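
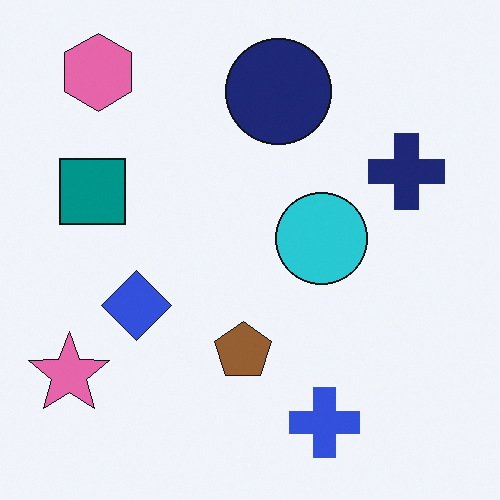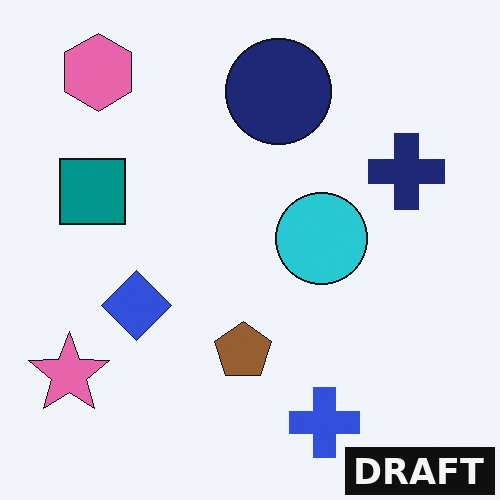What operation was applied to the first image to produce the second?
The image was watermarked with the text "DRAFT" in the lower-right corner.

A dark label reading "DRAFT" appears in the lower-right corner.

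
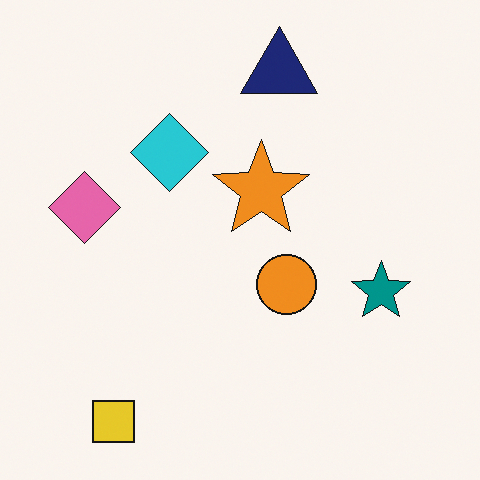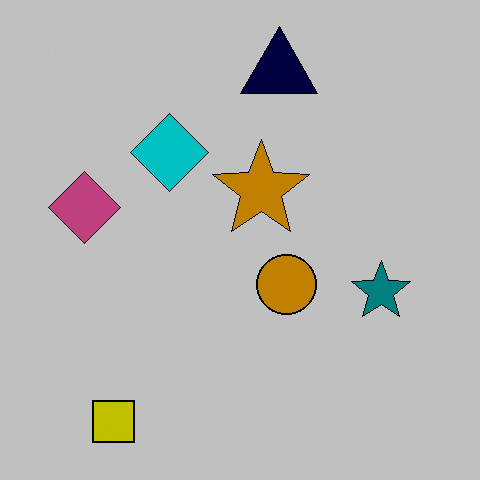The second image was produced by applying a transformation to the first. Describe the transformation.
It was aggressively posterized.

Each flat color has snapped to a coarser quantized level — most visibly, the near-white background has dropped to a flat grey.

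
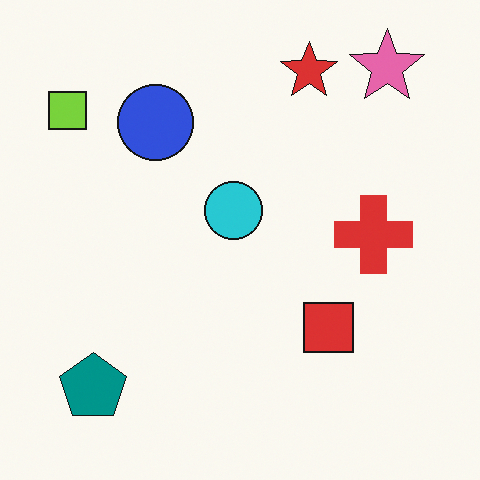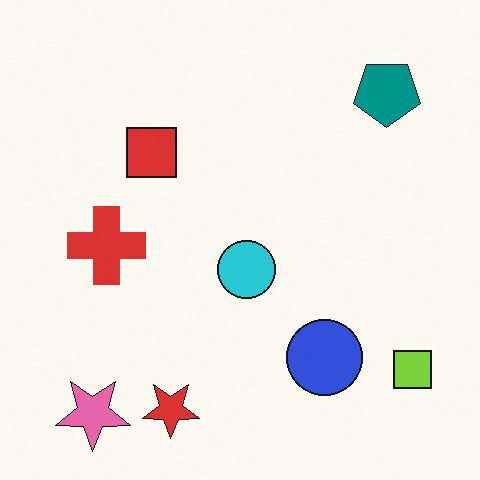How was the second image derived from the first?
Rotated 180°.

The pink star sits in the top-right of the first image and the bottom-left of the second — consistent with a whole-image 180° rotation.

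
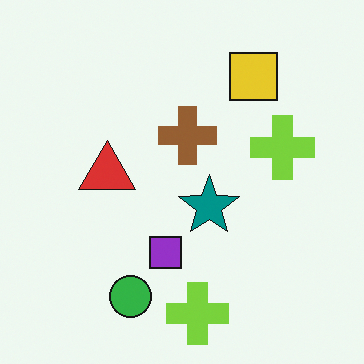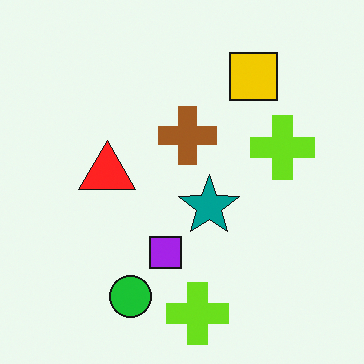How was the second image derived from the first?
The second image is the first slightly oversaturated.

All colors are more vivid — a global saturation change.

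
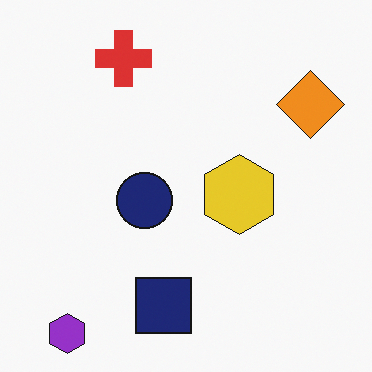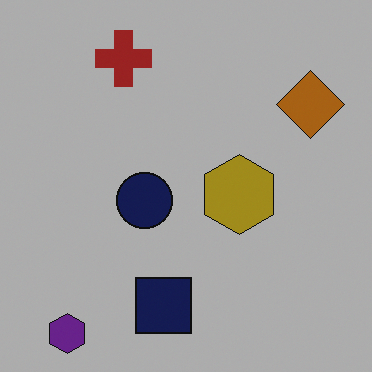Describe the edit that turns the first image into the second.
This is the original image noticeably darkened.

Every pixel — background and shapes alike — is uniformly darkened.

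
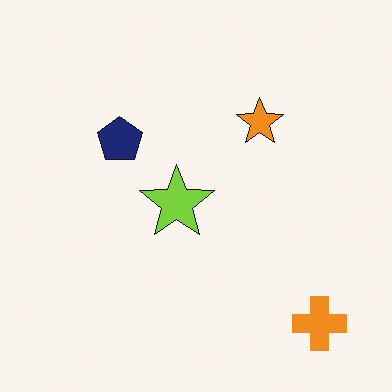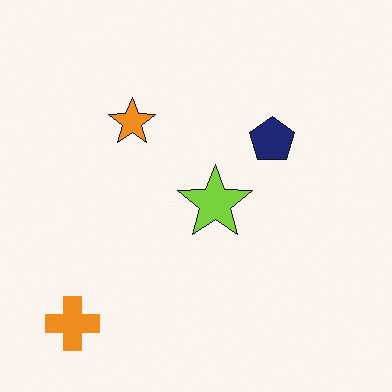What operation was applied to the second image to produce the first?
Flipped horizontally (left ↔ right).

The orange cross is in the bottom-left of the second image and the bottom-right of the first — shapes on opposite sides of the vertical midline have swapped in a mirror flip.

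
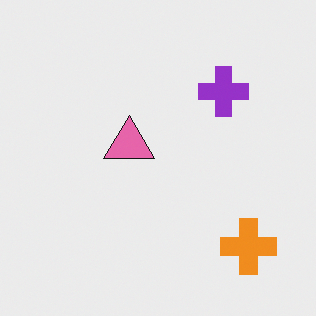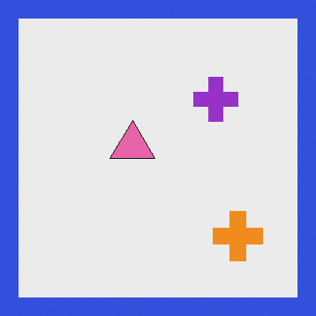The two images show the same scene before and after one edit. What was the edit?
It was framed with a blue border.

A solid blue frame runs around the edge of the second image, with the content slightly shrunk inside it.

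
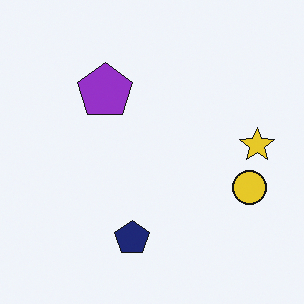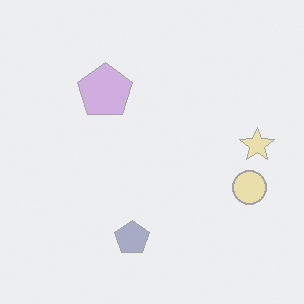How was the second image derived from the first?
The second image is the first given much lower contrast.

Tones are pushed toward mid-grey across the whole image — a global contrast change.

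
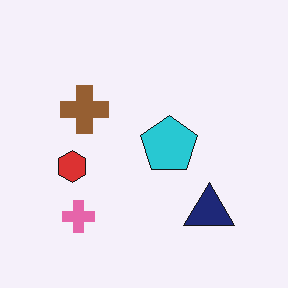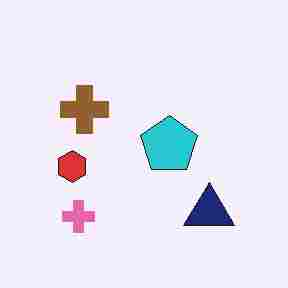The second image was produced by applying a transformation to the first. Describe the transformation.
Degraded with heavy JPEG compression.

Blocky 8×8 compression artifacts appear around shape edges and the flat background shows ringing — characteristic JPEG degradation.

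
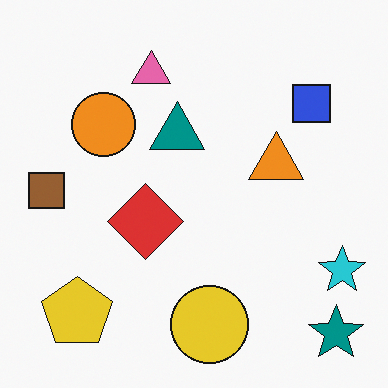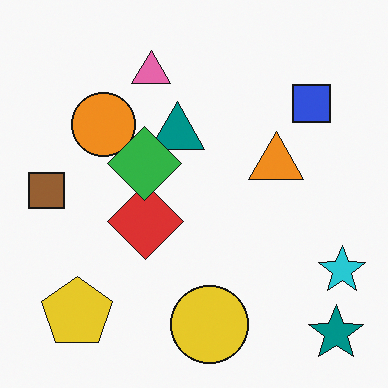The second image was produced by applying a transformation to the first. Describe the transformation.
Overlaid with an additional green diamond.

A green diamond appears in the second image that is absent from the first.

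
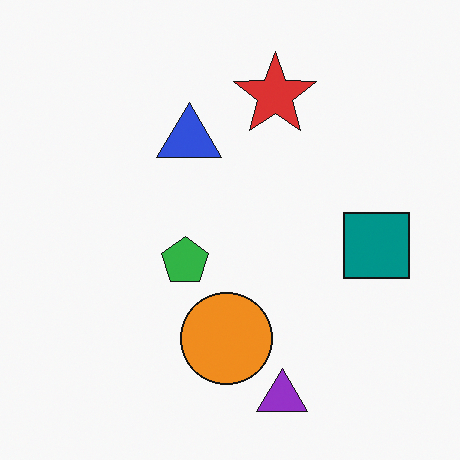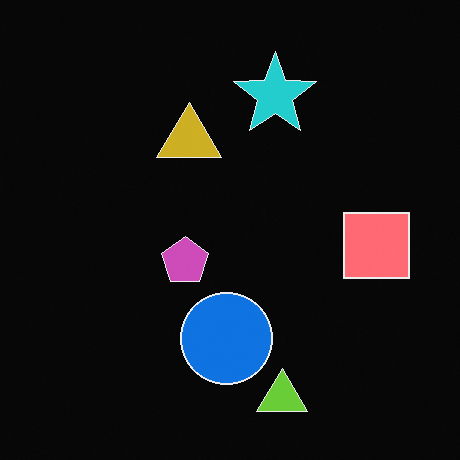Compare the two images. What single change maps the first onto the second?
It was color-inverted (negative).

The light background has become dark and every shape's color is its complement — a photographic negative.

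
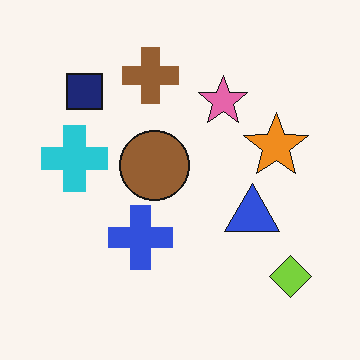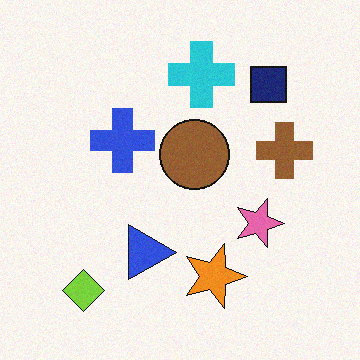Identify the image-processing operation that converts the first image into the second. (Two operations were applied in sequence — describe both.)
Degraded with light additive noise, then rotated 90° clockwise.

Random speckle covers the whole image, including the flat background. The lime diamond sits in the bottom-right of the first image and the bottom-left of the second — consistent with a whole-image 90° clockwise rotation.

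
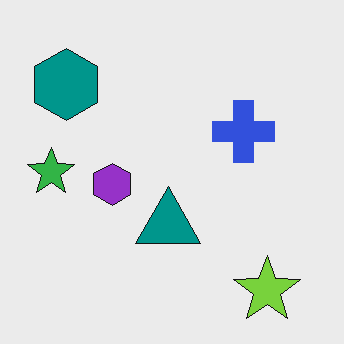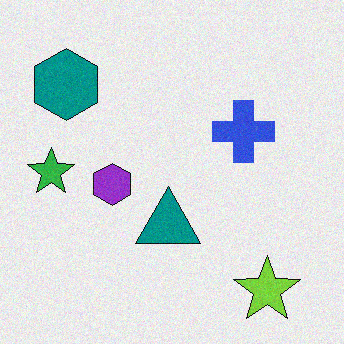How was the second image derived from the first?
It was degraded with a light layer of grain.

Random speckle covers the whole image, including the flat background.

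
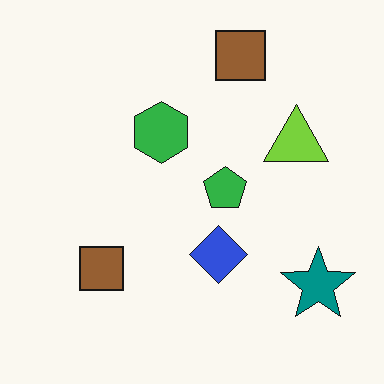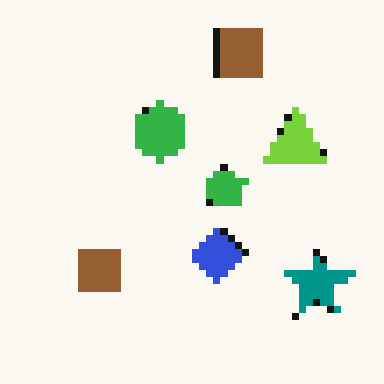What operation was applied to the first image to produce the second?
This is the original image pixelated into visible square blocks.

Shapes are reduced to large square blocks; fine edges and outlines are lost — a downscale-then-upscale (mosaic) effect.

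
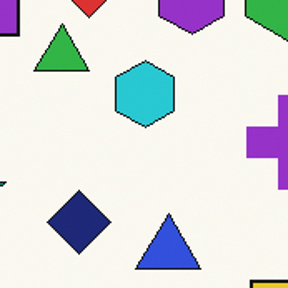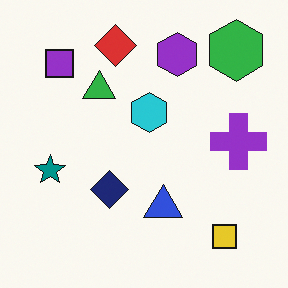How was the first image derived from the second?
The first image is the second cropped tightly and scaled back up.

The visible shapes are larger and the field of view is narrower; shapes near the original edges may be partly or wholly outside the frame — a crop-and-rescale.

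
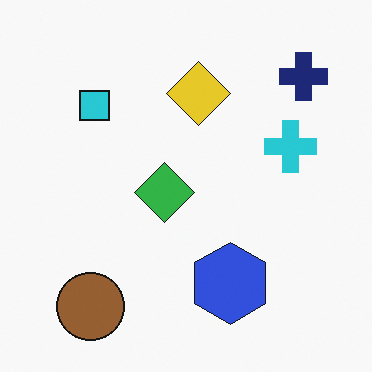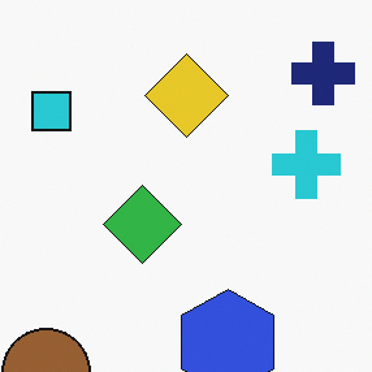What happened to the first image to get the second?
Cropped slightly and scaled back up.

The visible shapes are larger and the field of view is narrower; shapes near the original edges may be partly or wholly outside the frame — a crop-and-rescale.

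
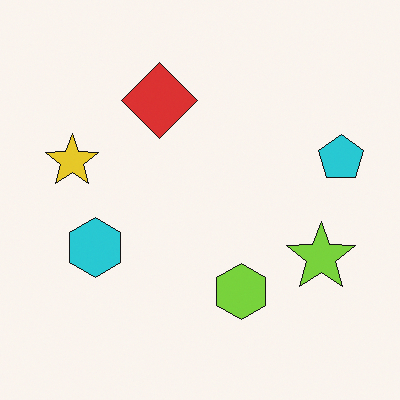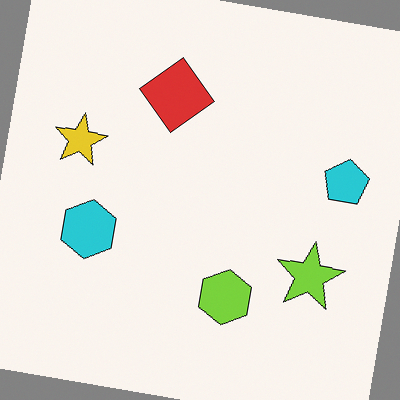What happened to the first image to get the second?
This is the original image rotated clockwise by a small amount.

Every shape is tilted by the same angle and the image corners show triangular fill wedges — a whole-image rotation by a non-right angle.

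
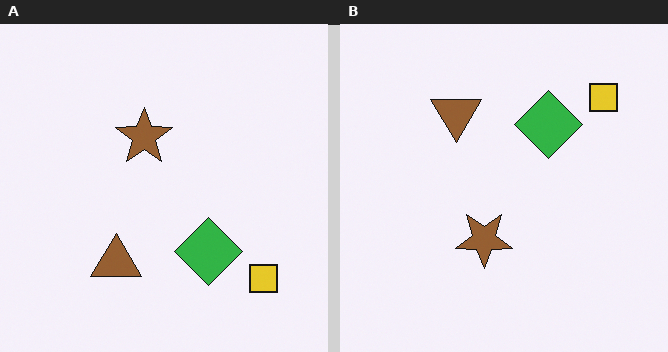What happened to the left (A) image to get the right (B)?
This is the original image flipped vertically (top ↔ bottom).

The yellow square is in the bottom-right of the left (A) image and the top-right of the right (B) — shapes on opposite sides of the horizontal midline have swapped in a mirror flip.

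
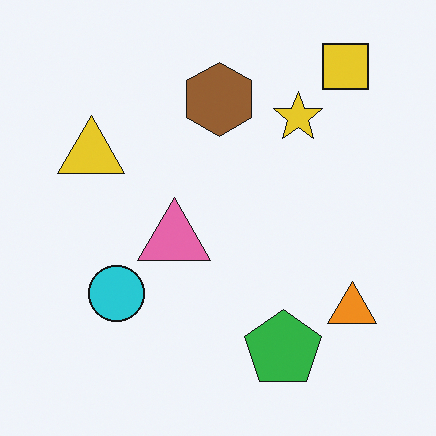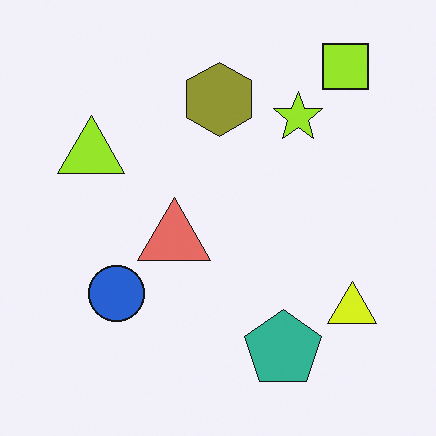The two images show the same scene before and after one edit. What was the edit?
Hue-shifted by a small amount.

Every shape's color has rotated by the same amount around the hue wheel — a uniform hue shift.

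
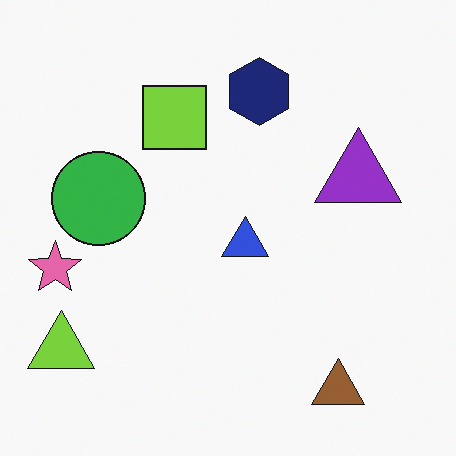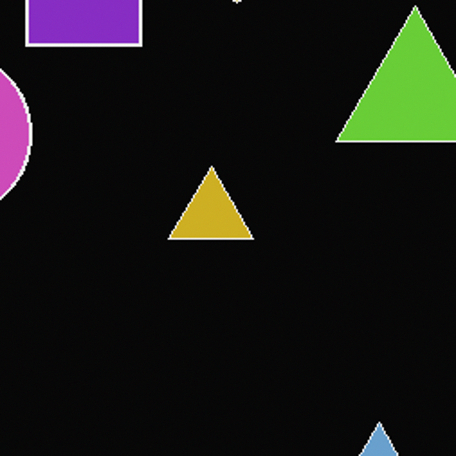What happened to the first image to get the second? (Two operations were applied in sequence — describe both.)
It was color-inverted (negative), then cropped tightly and scaled back up.

The light background has become dark and every shape's color is its complement — a photographic negative. The visible shapes are larger and the field of view is narrower; shapes near the original edges may be partly or wholly outside the frame — a crop-and-rescale.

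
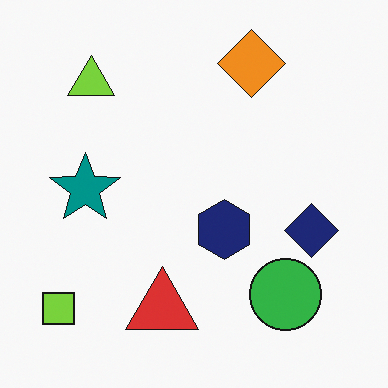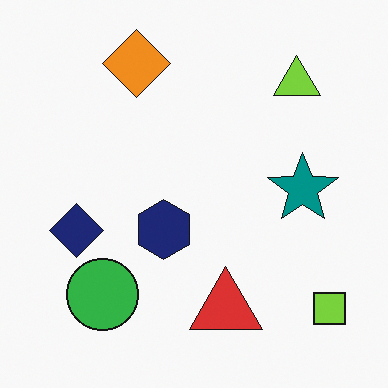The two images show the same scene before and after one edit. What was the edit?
The image was flipped horizontally (left ↔ right).

The lime square is in the bottom-left of the first image and the bottom-right of the second — shapes on opposite sides of the vertical midline have swapped in a mirror flip.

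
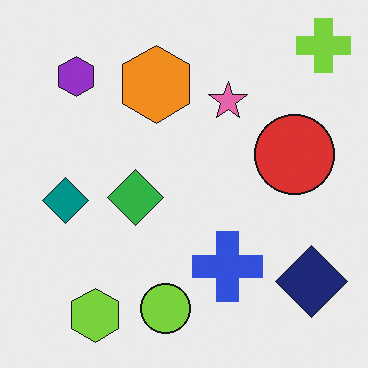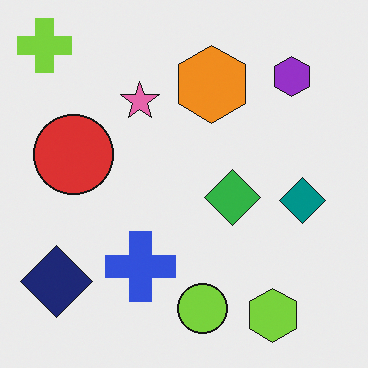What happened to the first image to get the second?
It was flipped horizontally (left ↔ right).

The lime cross is in the top-right of the first image and the top-left of the second — shapes on opposite sides of the vertical midline have swapped in a mirror flip.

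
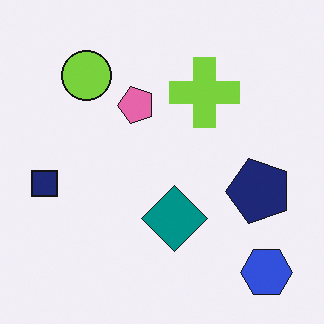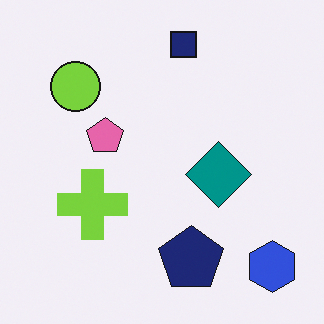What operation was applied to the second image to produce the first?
It was transposed (reflected across the top-left ↔ bottom-right diagonal).

Shapes have swapped their row and column positions — what was in the top-right is now in the bottom-left — a diagonal reflection.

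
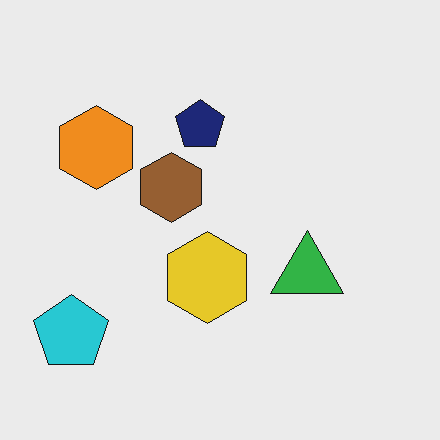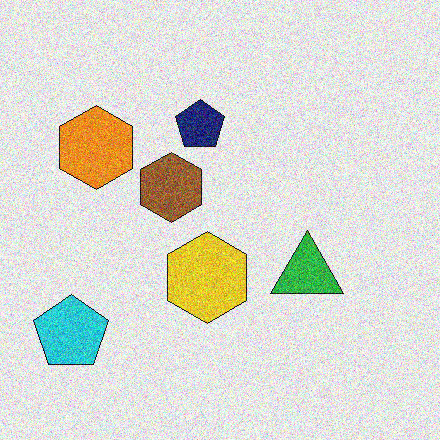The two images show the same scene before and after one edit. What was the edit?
The second image is the first degraded with strong gaussian noise.

Random speckle covers the whole image, including the flat background.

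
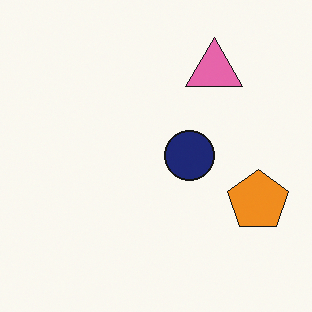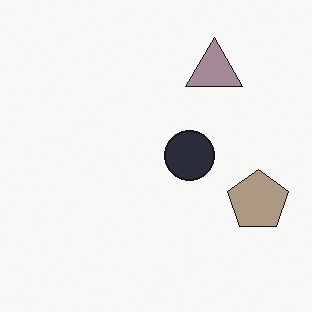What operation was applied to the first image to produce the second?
Heavily desaturated.

All colors are more muted and greyish — a global saturation change.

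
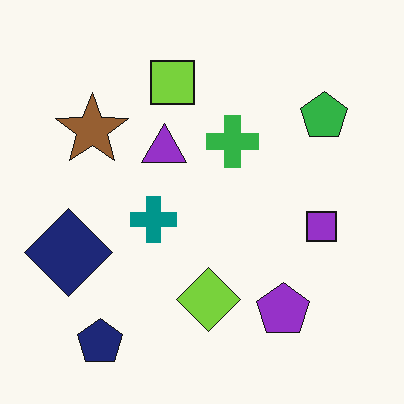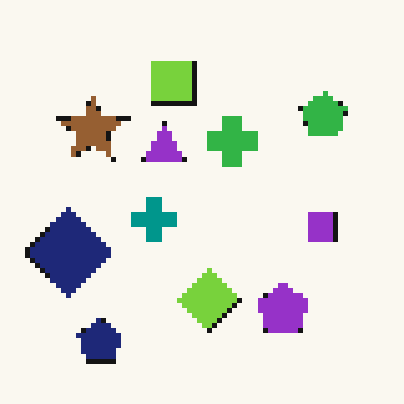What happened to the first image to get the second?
This is the original image lightly pixelated (a mild mosaic effect).

Shapes are reduced to large square blocks; fine edges and outlines are lost — a downscale-then-upscale (mosaic) effect.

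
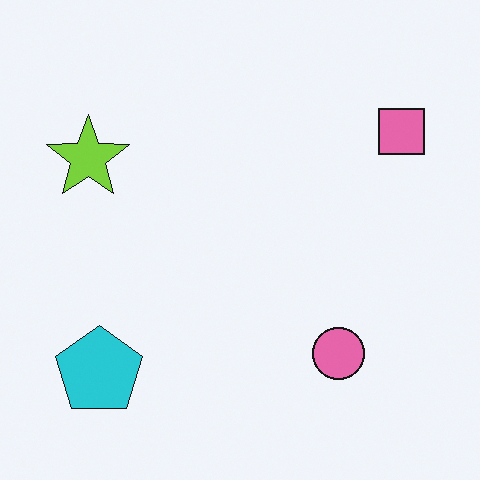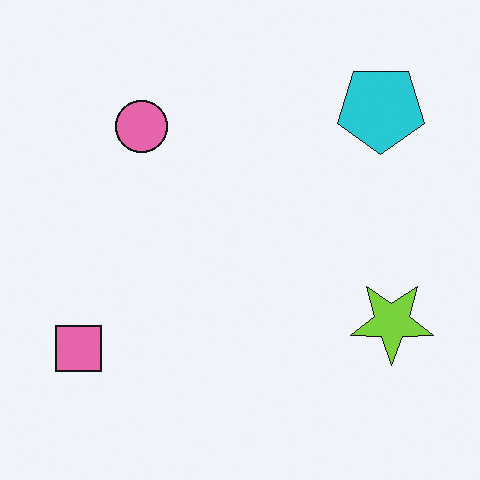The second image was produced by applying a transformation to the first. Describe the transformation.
It was rotated 180°.

The pink square sits in the top-right of the first image and the bottom-left of the second — consistent with a whole-image 180° rotation.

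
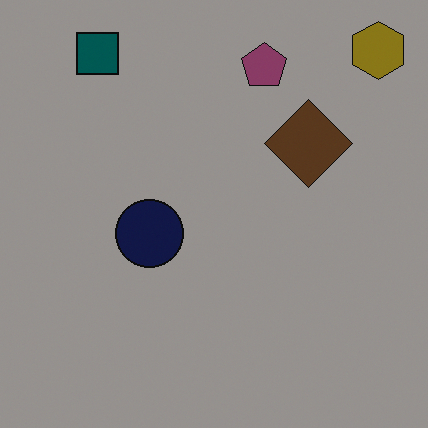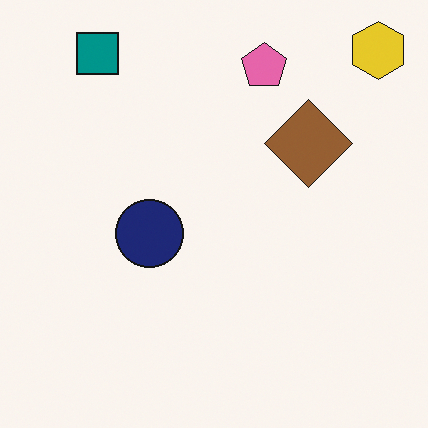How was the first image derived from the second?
It was substantially darkened.

Every pixel — background and shapes alike — is uniformly darkened.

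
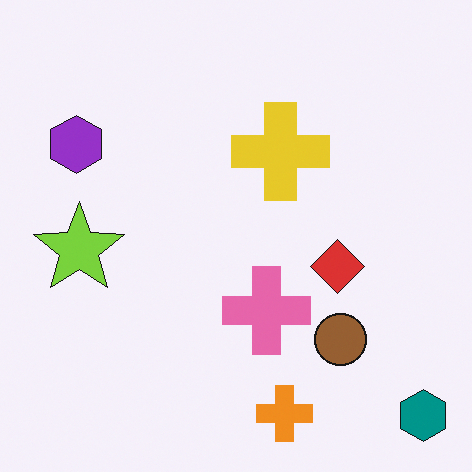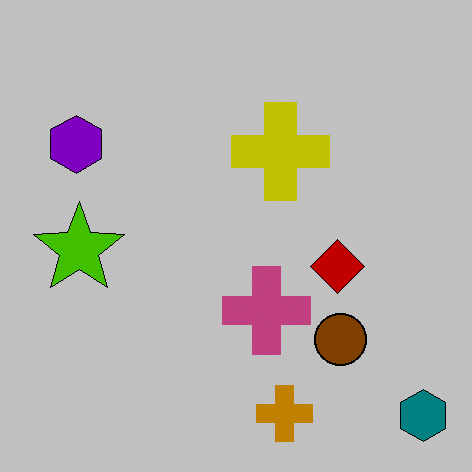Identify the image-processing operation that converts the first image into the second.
The transformation is: aggressively posterized.

Each flat color has snapped to a coarser quantized level — most visibly, the near-white background has dropped to a flat grey.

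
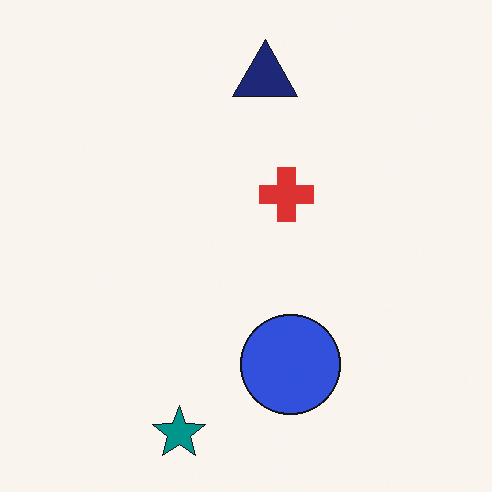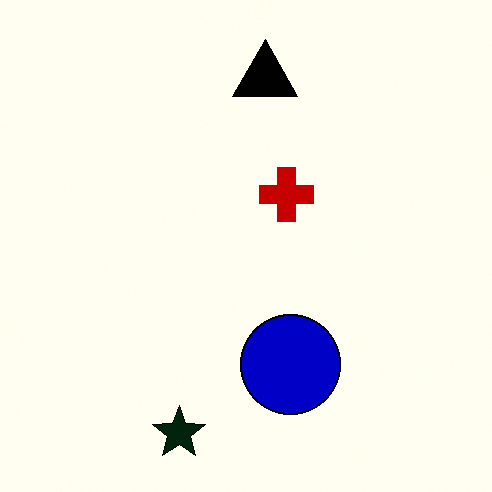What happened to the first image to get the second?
It was given much higher contrast.

Tones are pushed away from mid-grey across the whole image — a global contrast change.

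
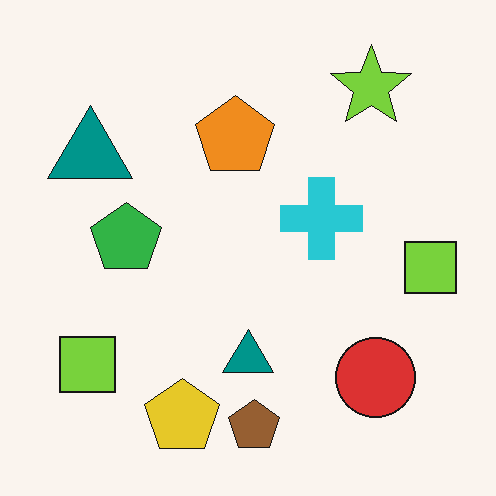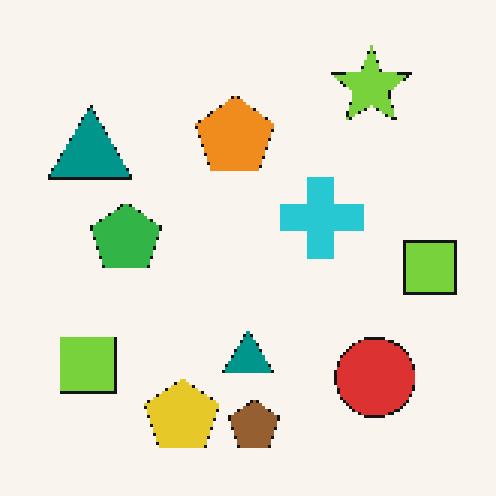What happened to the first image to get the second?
The second image is the first mildly pixelated.

Shapes are reduced to large square blocks; fine edges and outlines are lost — a downscale-then-upscale (mosaic) effect.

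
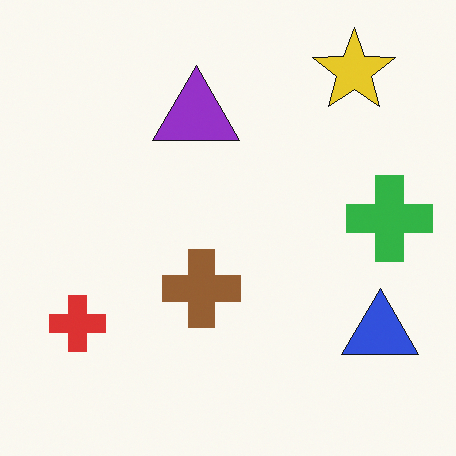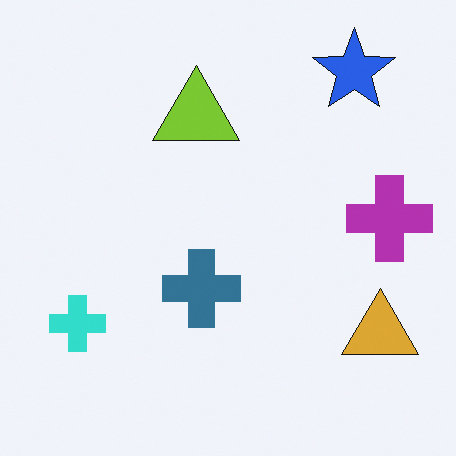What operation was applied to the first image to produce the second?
The image was hue-shifted by a large amount.

Every shape's color has rotated by the same amount around the hue wheel — a uniform hue shift.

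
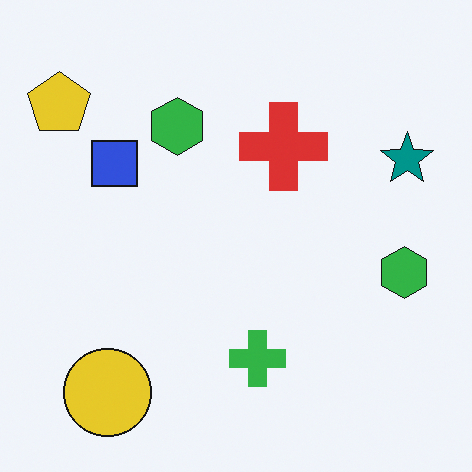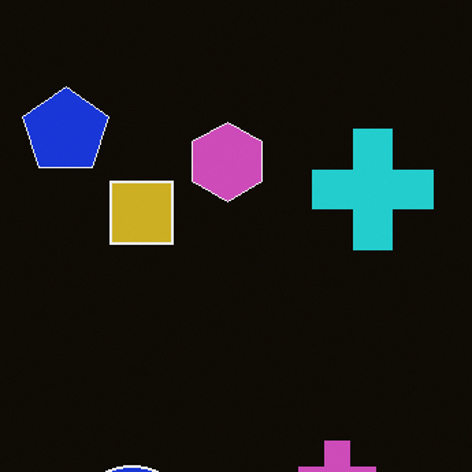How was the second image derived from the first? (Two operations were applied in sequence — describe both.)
The second image is the first cropped to a modestly smaller region and rescaled, then color-inverted (negative).

The visible shapes are larger and the field of view is narrower; shapes near the original edges may be partly or wholly outside the frame — a crop-and-rescale. The light background has become dark and every shape's color is its complement — a photographic negative.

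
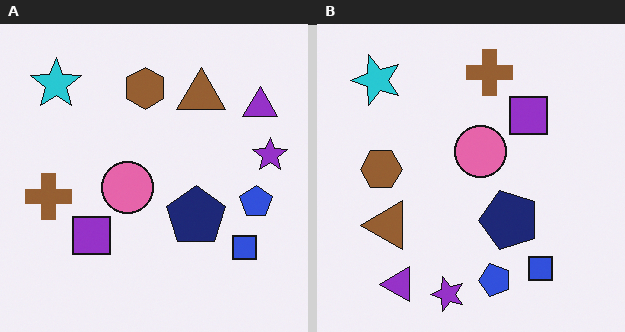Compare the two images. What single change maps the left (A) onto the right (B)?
It was transposed (reflected across the top-left ↔ bottom-right diagonal).

Shapes have swapped their row and column positions — what was in the top-right is now in the bottom-left — a diagonal reflection.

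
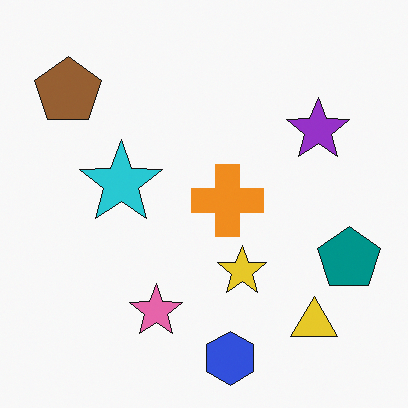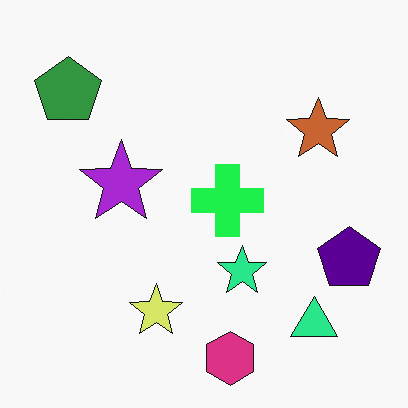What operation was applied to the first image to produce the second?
This is the original image hue-shifted by a moderate amount.

Every shape's color has rotated by the same amount around the hue wheel — a uniform hue shift.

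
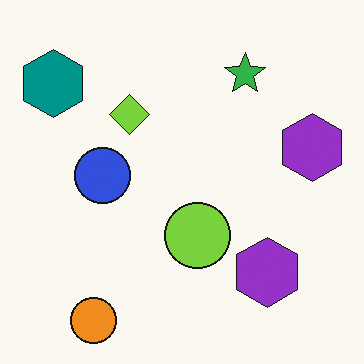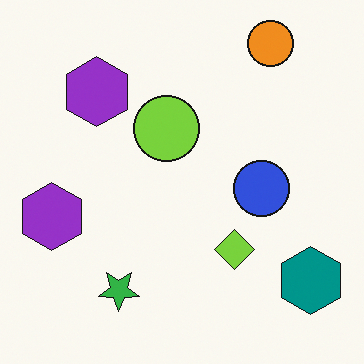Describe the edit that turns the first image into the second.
The image was rotated 180°.

The orange circle sits in the bottom-left of the first image and the top-right of the second — consistent with a whole-image 180° rotation.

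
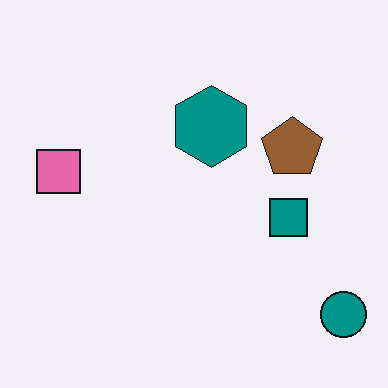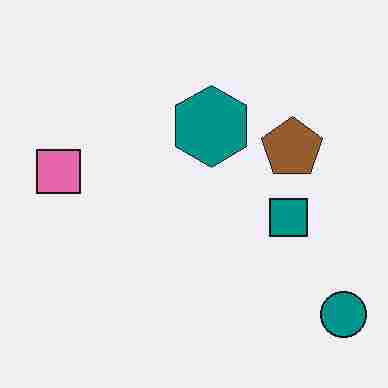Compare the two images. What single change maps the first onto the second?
The second image is the first heavily JPEG-compressed with obvious blocking artifacts.

Blocky 8×8 compression artifacts appear around shape edges and the flat background shows ringing — characteristic JPEG degradation.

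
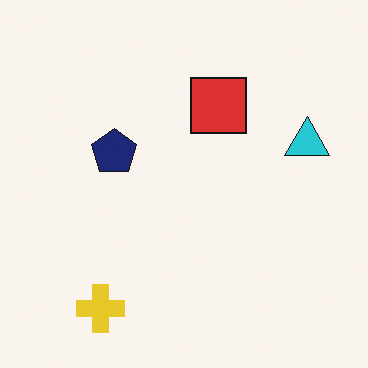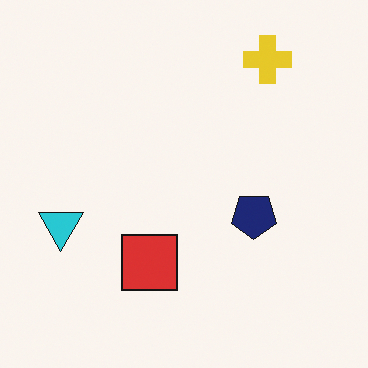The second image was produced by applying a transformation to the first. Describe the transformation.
This is the original image rotated 180°.

The yellow cross sits in the bottom-left of the first image and the top-right of the second — consistent with a whole-image 180° rotation.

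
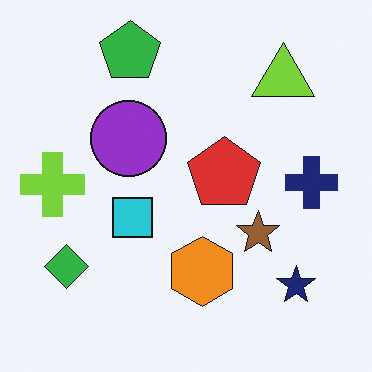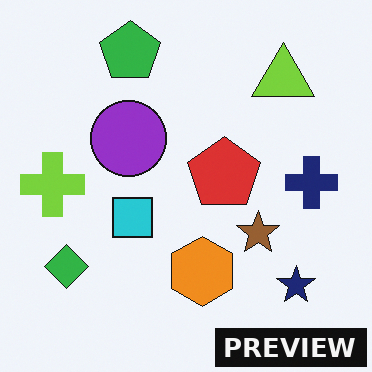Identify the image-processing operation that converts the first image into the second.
The image was watermarked with the text "PREVIEW" in the lower-right corner.

A dark label reading "PREVIEW" appears in the lower-right corner.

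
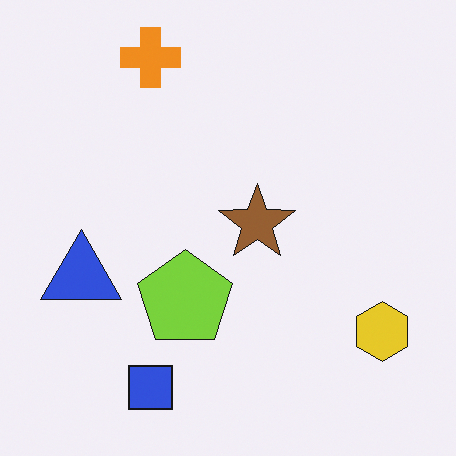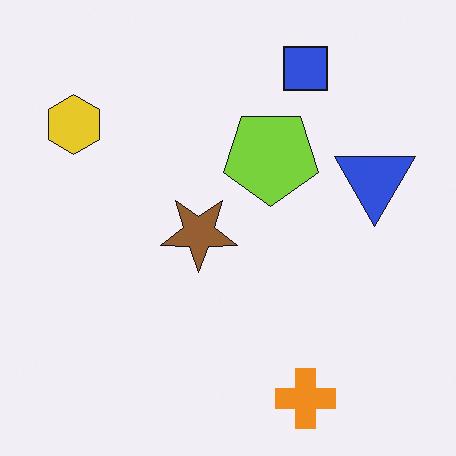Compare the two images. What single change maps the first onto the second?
It was rotated 180°.

The orange cross sits in the top-left of the first image and the bottom-right of the second — consistent with a whole-image 180° rotation.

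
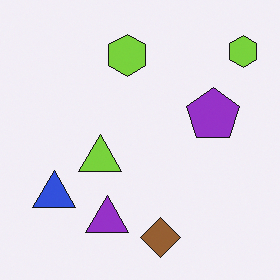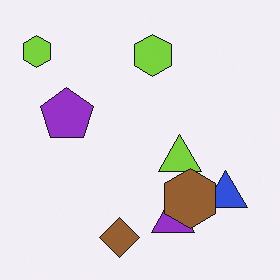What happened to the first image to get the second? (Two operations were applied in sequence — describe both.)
This is the original image flipped horizontally (left ↔ right), then overlaid with an additional brown hexagon.

The blue triangle is in the bottom-left of the first image and the bottom-right of the second — shapes on opposite sides of the vertical midline have swapped in a mirror flip. A brown hexagon appears in the second image that is absent from the first.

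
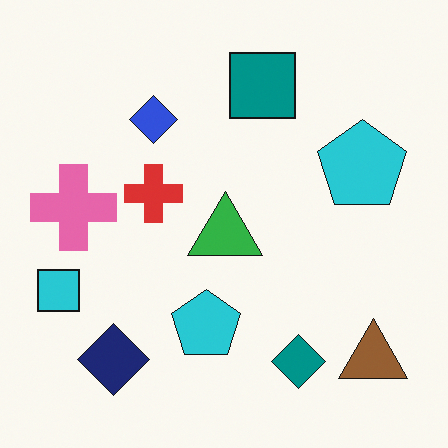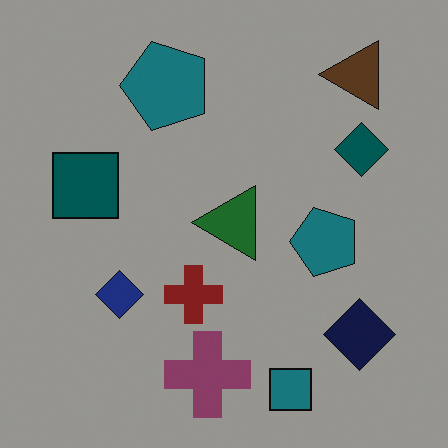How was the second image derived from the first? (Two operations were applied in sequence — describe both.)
The image was darkened a lot, then rotated 90° counter-clockwise.

Every pixel — background and shapes alike — is uniformly darkened. The brown triangle sits in the bottom-right of the first image and the top-right of the second — consistent with a whole-image 90° counter-clockwise rotation.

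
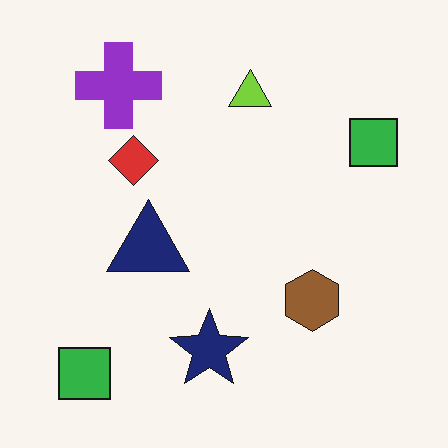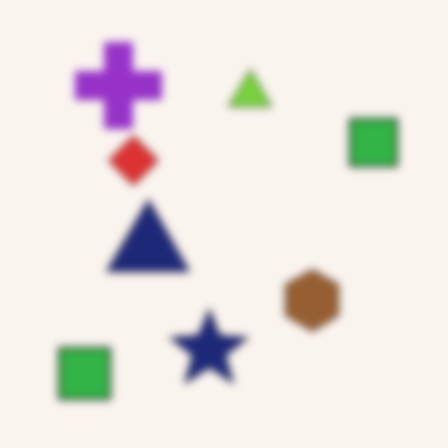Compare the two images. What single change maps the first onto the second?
The transformation is: noticeably gaussian-blurred.

Shape edges and outlines are uniformly softened across the whole image.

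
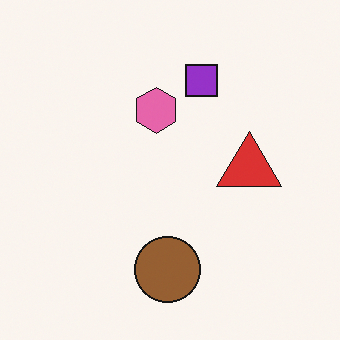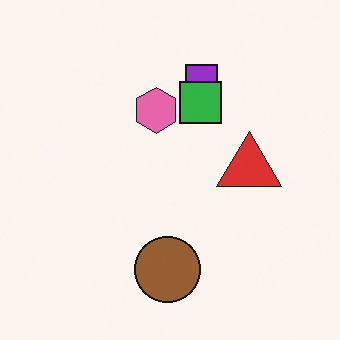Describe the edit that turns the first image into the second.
The second image is the first overlaid with an additional green square.

A green square appears in the second image that is absent from the first.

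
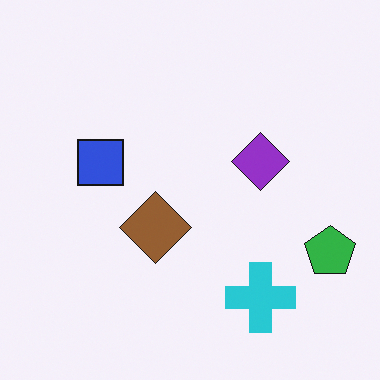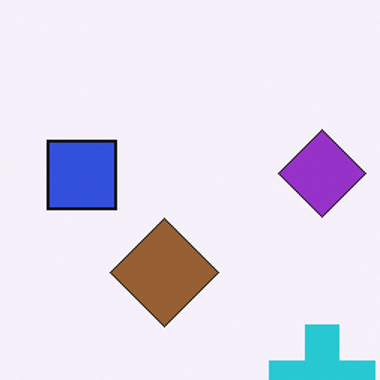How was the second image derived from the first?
This is the original image cropped to a modestly smaller region and rescaled.

The visible shapes are larger and the field of view is narrower; shapes near the original edges may be partly or wholly outside the frame — a crop-and-rescale.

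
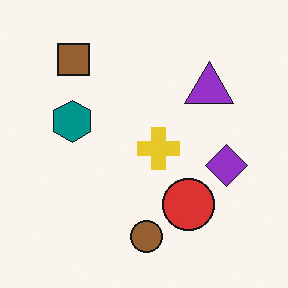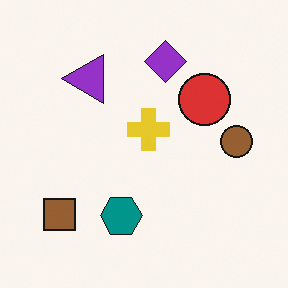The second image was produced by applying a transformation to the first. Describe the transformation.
Rotated 90° counter-clockwise.

The brown square sits in the top-left of the first image and the bottom-left of the second — consistent with a whole-image 90° counter-clockwise rotation.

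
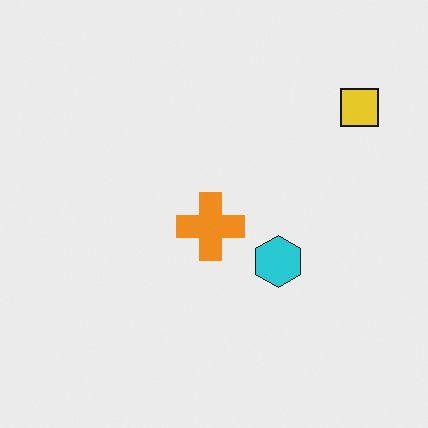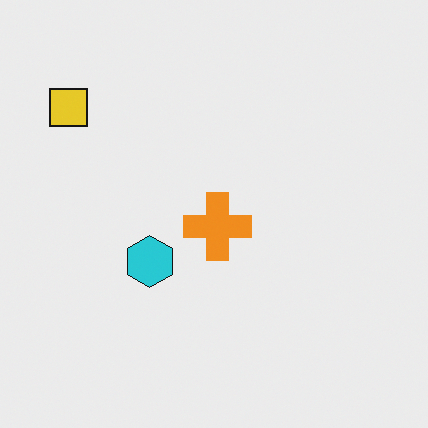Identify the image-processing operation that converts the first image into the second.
It was flipped horizontally (left ↔ right).

The yellow square is in the top-right of the first image and the top-left of the second — shapes on opposite sides of the vertical midline have swapped in a mirror flip.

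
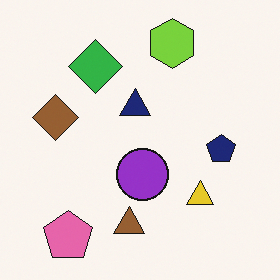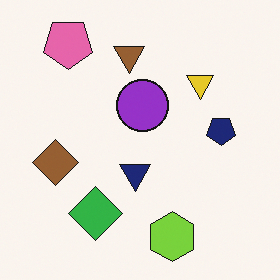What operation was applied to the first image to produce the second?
Flipped vertically (top ↔ bottom).

The lime hexagon is in the top of the first image and the bottom of the second — shapes on opposite sides of the horizontal midline have swapped in a mirror flip.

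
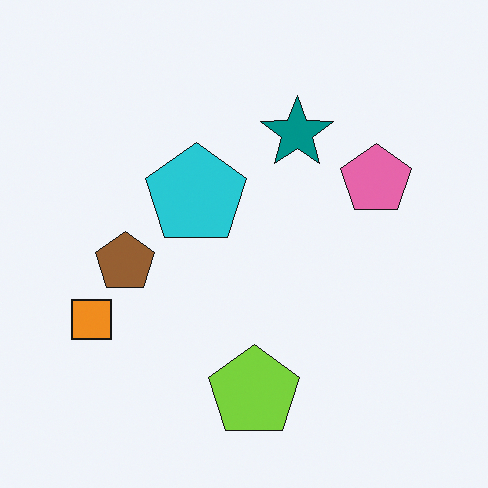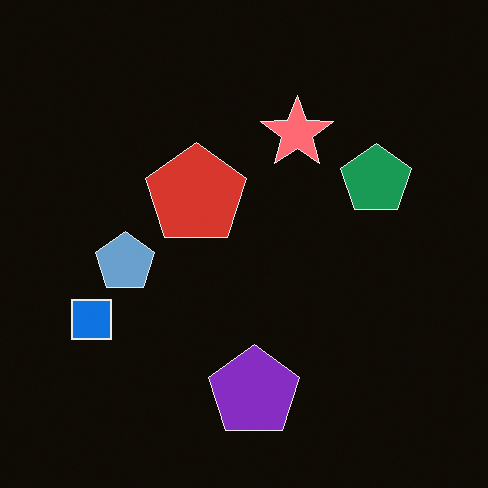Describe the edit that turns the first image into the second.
The image was color-inverted (negative).

The light background has become dark and every shape's color is its complement — a photographic negative.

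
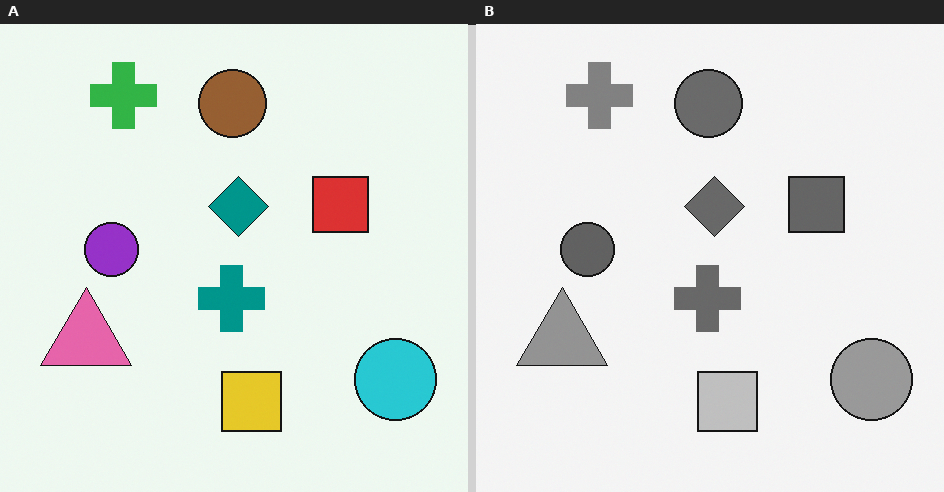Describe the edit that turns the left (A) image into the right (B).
The transformation is: converted to grayscale.

All color is removed — every shape is now a shade of grey.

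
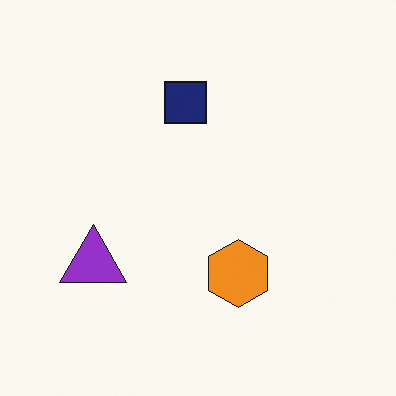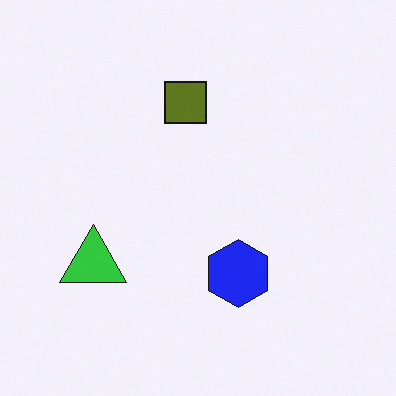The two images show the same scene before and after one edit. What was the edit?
It was hue-shifted by a large amount.

Every shape's color has rotated by the same amount around the hue wheel — a uniform hue shift.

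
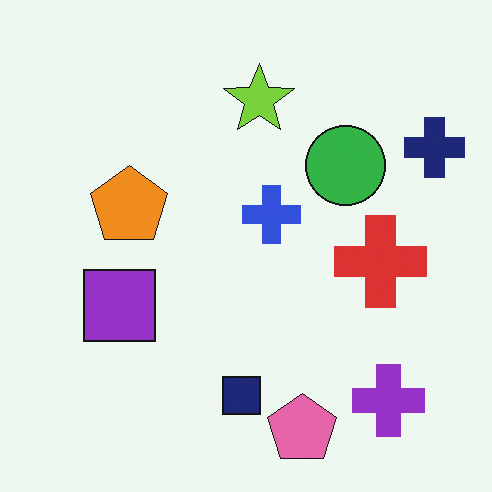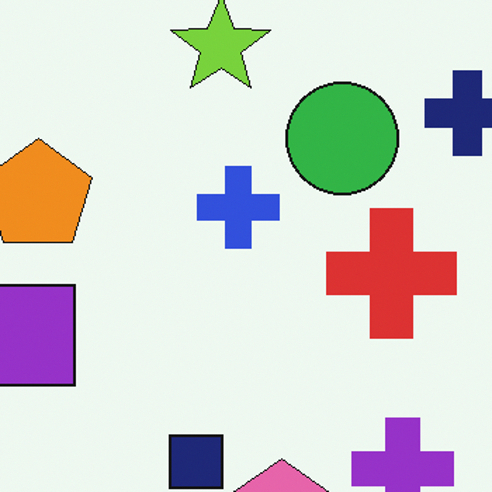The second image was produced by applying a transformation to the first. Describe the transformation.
The second image is the first cropped to a modestly smaller region and rescaled.

The visible shapes are larger and the field of view is narrower; shapes near the original edges may be partly or wholly outside the frame — a crop-and-rescale.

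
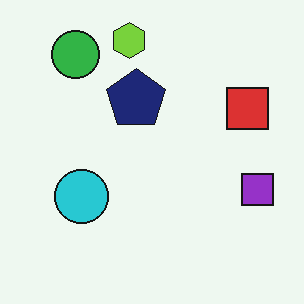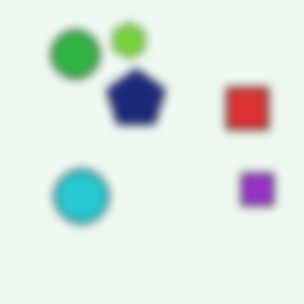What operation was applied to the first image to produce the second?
This is the original image moderately blurred.

Shape edges and outlines are uniformly softened across the whole image.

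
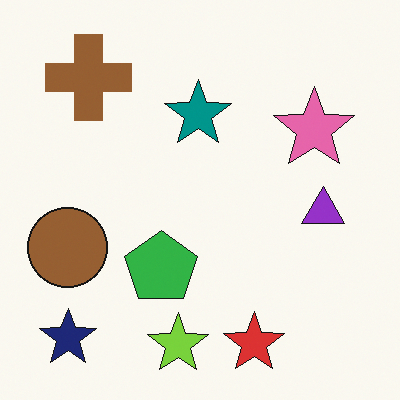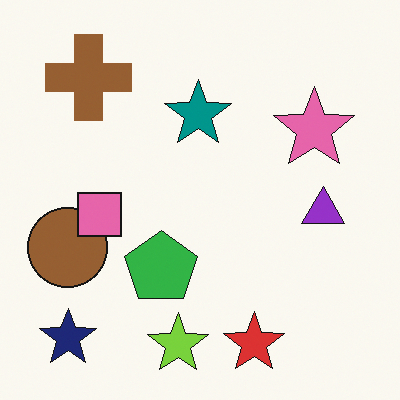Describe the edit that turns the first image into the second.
The transformation is: overlaid with an additional pink square.

A pink square appears in the second image that is absent from the first.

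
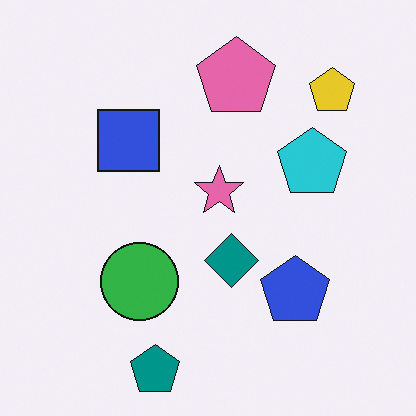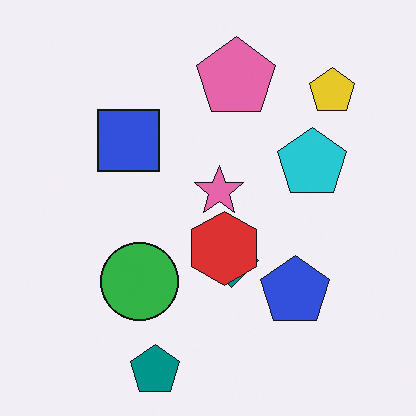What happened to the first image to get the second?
It was overlaid with an additional red hexagon.

A red hexagon appears in the second image that is absent from the first.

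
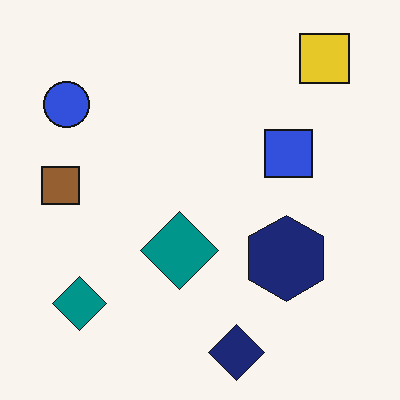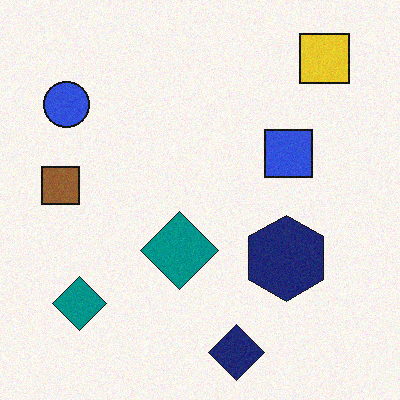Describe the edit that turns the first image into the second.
The second image is the first degraded with subtle gaussian noise.

Random speckle covers the whole image, including the flat background.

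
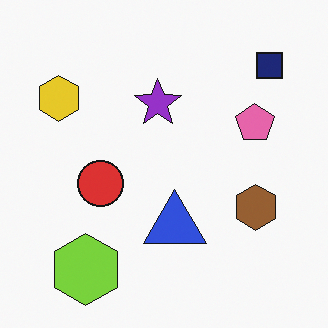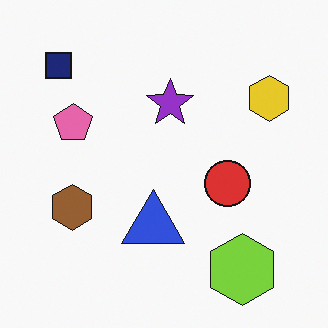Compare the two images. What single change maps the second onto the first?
Flipped horizontally (left ↔ right).

The navy square is in the top-left of the second image and the top-right of the first — shapes on opposite sides of the vertical midline have swapped in a mirror flip.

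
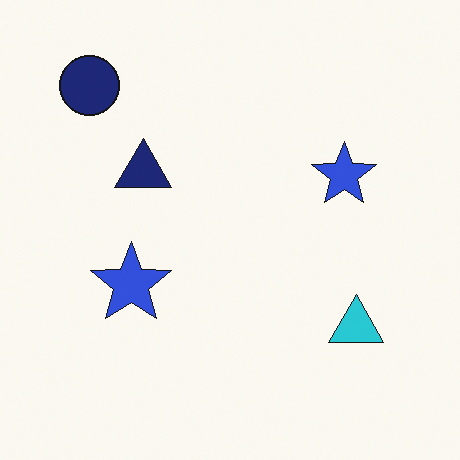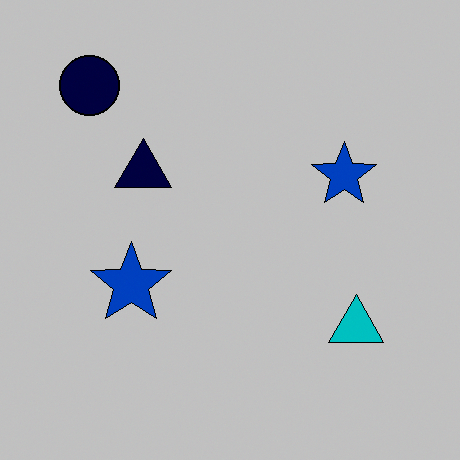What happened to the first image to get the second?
It was heavily posterized to just a handful of flat colors.

Each flat color has snapped to a coarser quantized level — most visibly, the near-white background has dropped to a flat grey.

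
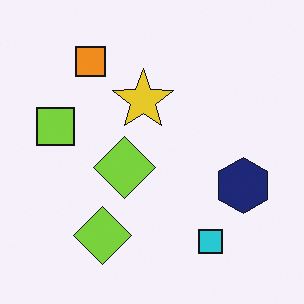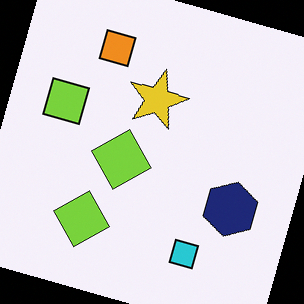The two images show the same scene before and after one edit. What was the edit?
The transformation is: rotated clockwise by a moderate amount.

Every shape is tilted by the same angle and the image corners show triangular fill wedges — a whole-image rotation by a non-right angle.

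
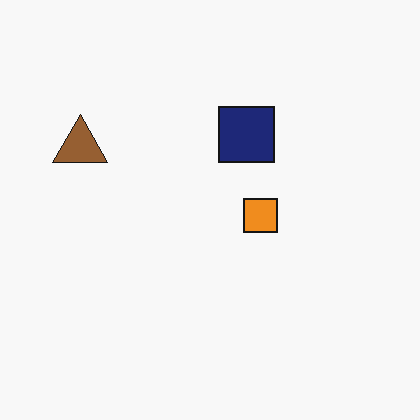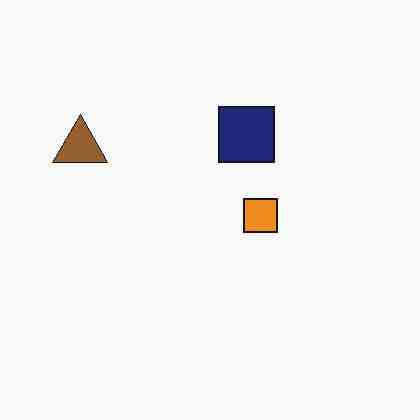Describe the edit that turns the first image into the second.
The transformation is: heavily JPEG-compressed with obvious blocking artifacts.

Blocky 8×8 compression artifacts appear around shape edges and the flat background shows ringing — characteristic JPEG degradation.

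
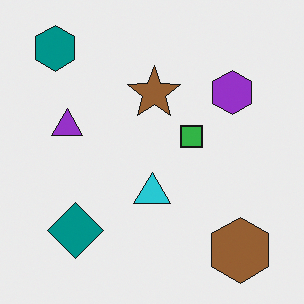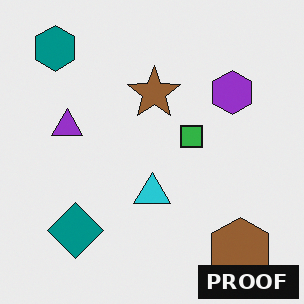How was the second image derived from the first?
It was watermarked with the text "PROOF" in the lower-right corner.

A dark label reading "PROOF" appears in the lower-right corner.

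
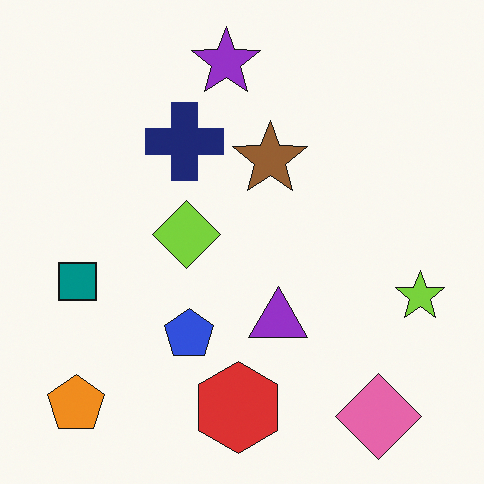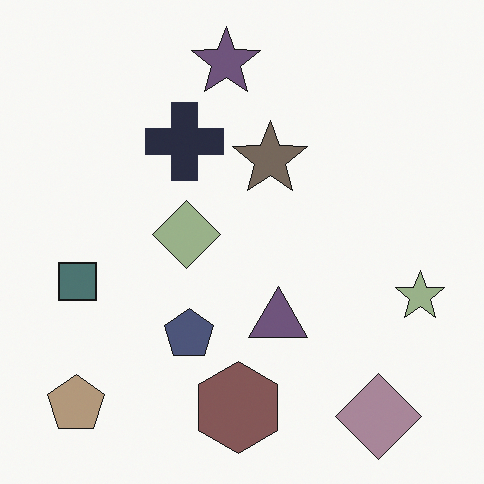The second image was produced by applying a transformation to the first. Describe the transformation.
Made much more muted (saturation change).

All colors are more muted and greyish — a global saturation change.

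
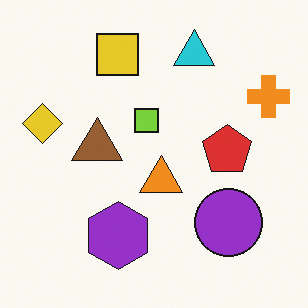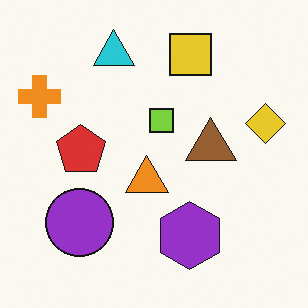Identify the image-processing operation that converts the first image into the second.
It was flipped horizontally (left ↔ right).

The orange cross is in the top-right of the first image and the top-left of the second — shapes on opposite sides of the vertical midline have swapped in a mirror flip.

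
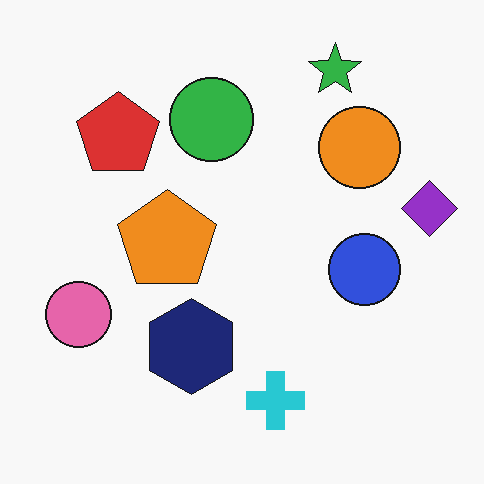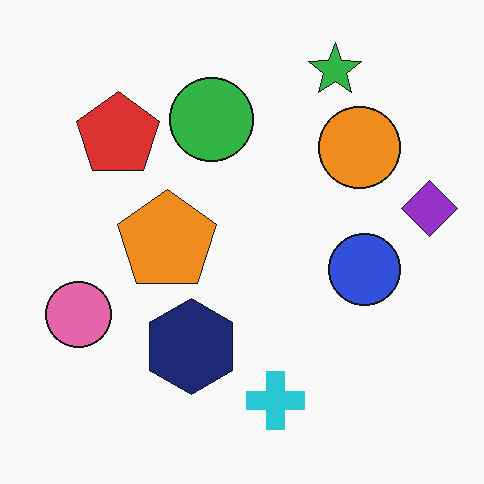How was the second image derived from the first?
It was given moderate JPEG compression.

Blocky 8×8 compression artifacts appear around shape edges and the flat background shows ringing — characteristic JPEG degradation.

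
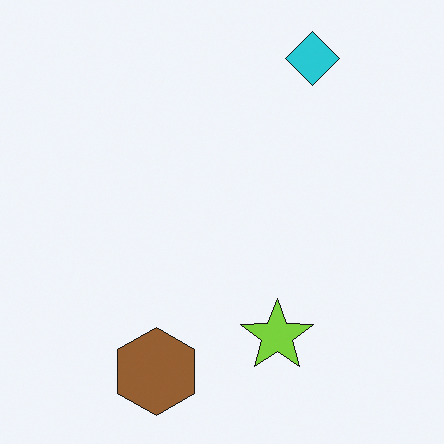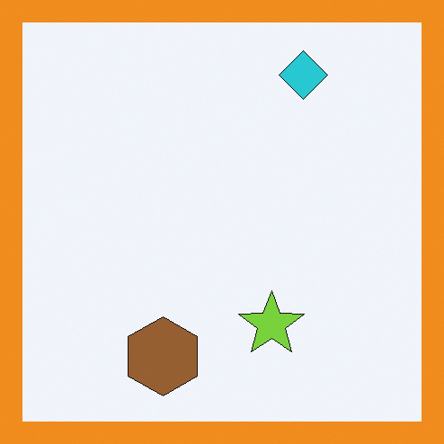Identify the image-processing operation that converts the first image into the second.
This is the original image framed with a orange border.

A solid orange frame runs around the edge of the second image, with the content slightly shrunk inside it.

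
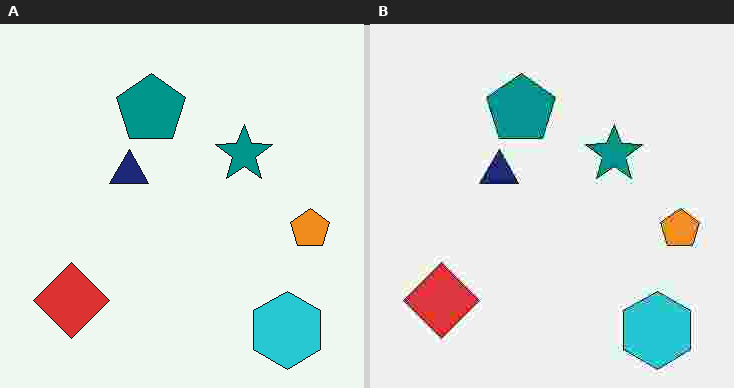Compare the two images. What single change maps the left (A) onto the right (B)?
This is the original image degraded with heavy JPEG compression.

Blocky 8×8 compression artifacts appear around shape edges and the flat background shows ringing — characteristic JPEG degradation.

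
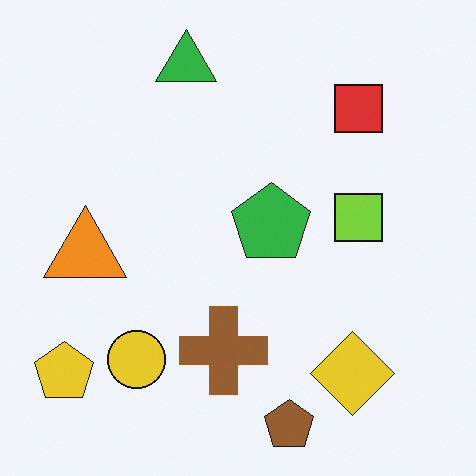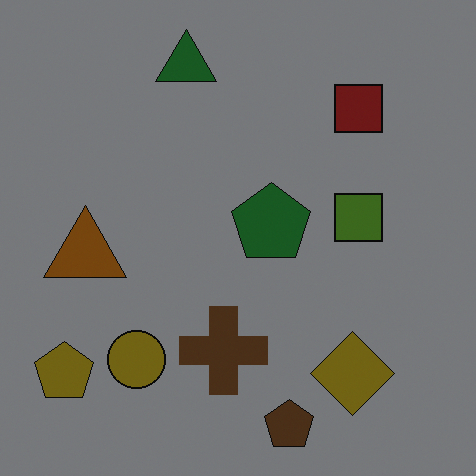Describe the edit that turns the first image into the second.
Darkened a lot.

Every pixel — background and shapes alike — is uniformly darkened.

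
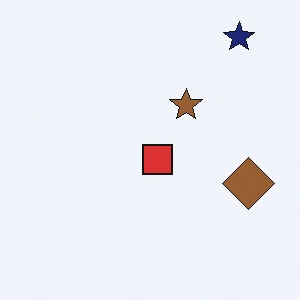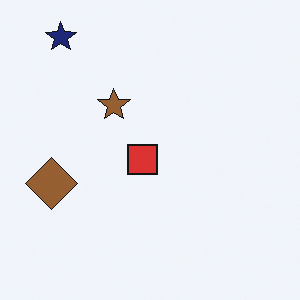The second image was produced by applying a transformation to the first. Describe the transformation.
It was flipped horizontally (left ↔ right).

The brown diamond is in the right of the first image and the left of the second — shapes on opposite sides of the vertical midline have swapped in a mirror flip.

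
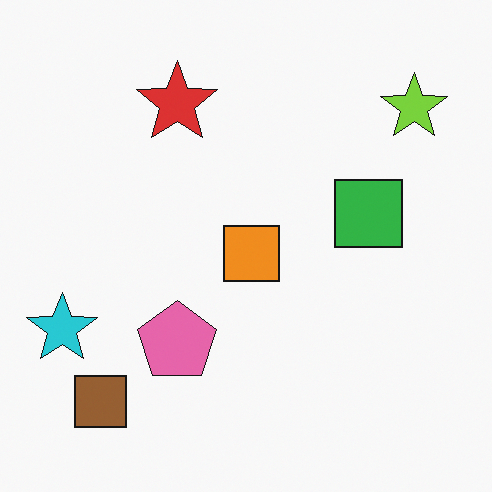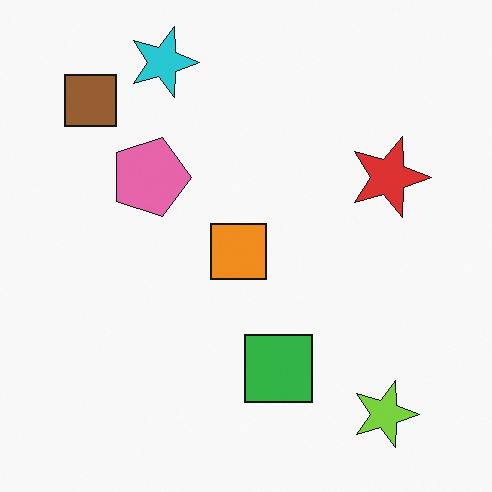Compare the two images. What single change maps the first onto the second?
Rotated 90° clockwise.

The lime star sits in the top-right of the first image and the bottom-right of the second — consistent with a whole-image 90° clockwise rotation.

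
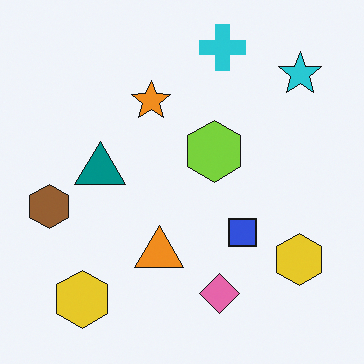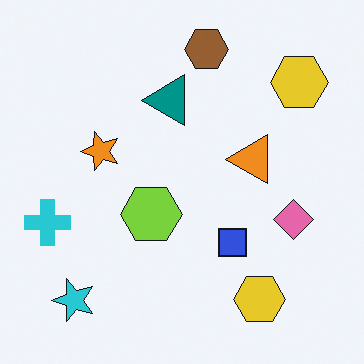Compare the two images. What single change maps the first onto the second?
The transformation is: transposed (reflected across the top-left ↔ bottom-right diagonal).

Shapes have swapped their row and column positions — what was in the top-right is now in the bottom-left — a diagonal reflection.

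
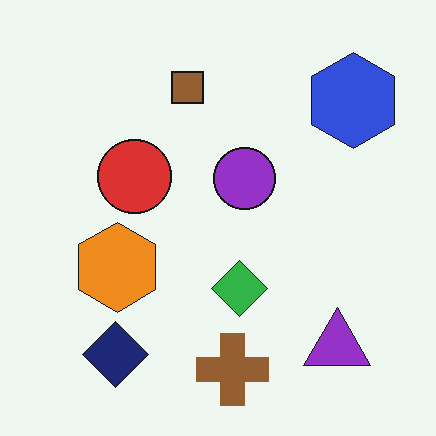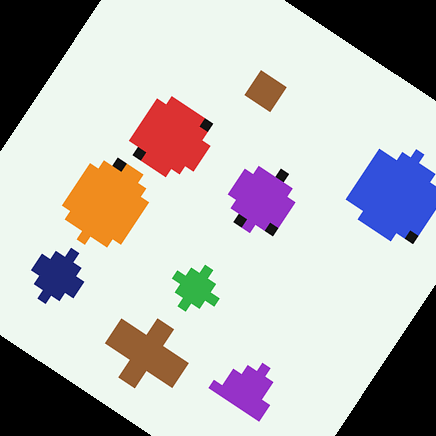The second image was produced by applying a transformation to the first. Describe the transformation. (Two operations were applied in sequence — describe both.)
The transformation is: coarsely pixelated, then rotated clockwise by a large amount — several tens of degrees.

Shapes are reduced to large square blocks; fine edges and outlines are lost — a downscale-then-upscale (mosaic) effect. Every shape is tilted by the same angle and the image corners show triangular fill wedges — a whole-image rotation by a non-right angle.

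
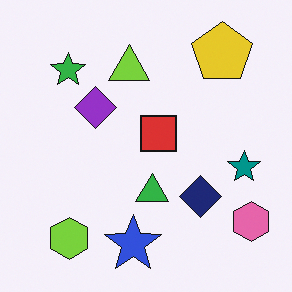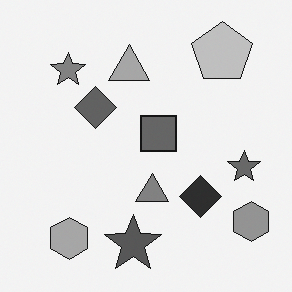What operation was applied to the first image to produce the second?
The transformation is: converted to grayscale.

All color is removed — every shape is now a shade of grey.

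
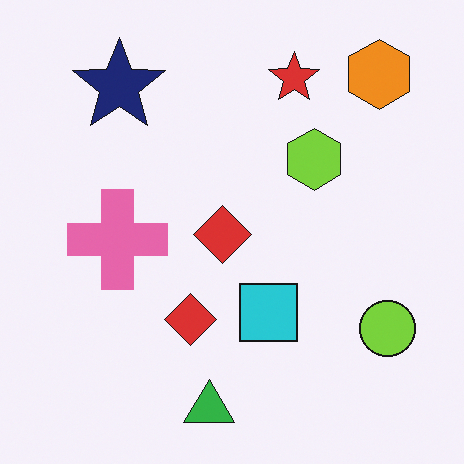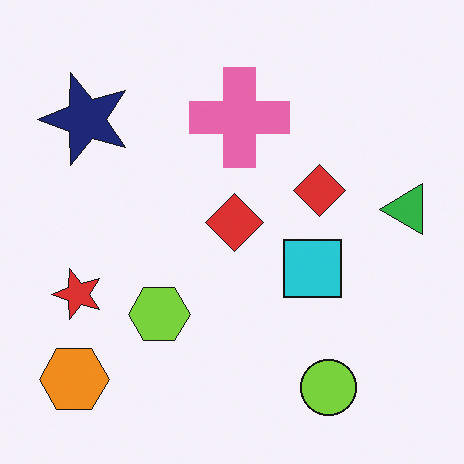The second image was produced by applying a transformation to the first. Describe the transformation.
The second image is the first transposed (reflected across the top-left ↔ bottom-right diagonal).

Shapes have swapped their row and column positions — what was in the top-right is now in the bottom-left — a diagonal reflection.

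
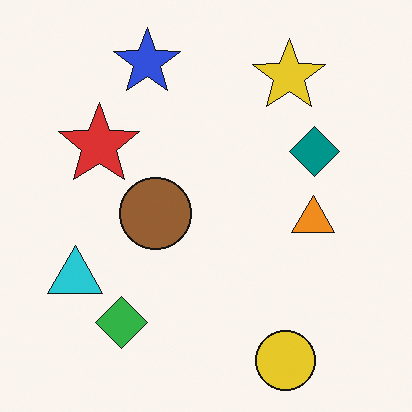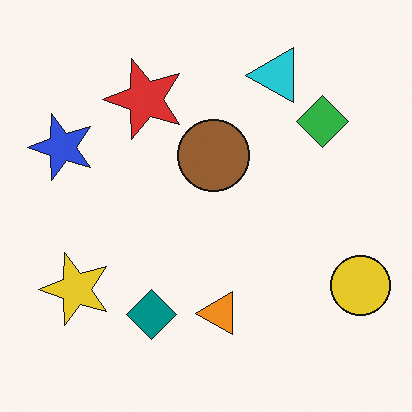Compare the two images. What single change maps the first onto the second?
Transposed (reflected across the top-left ↔ bottom-right diagonal).

Shapes have swapped their row and column positions — what was in the top-right is now in the bottom-left — a diagonal reflection.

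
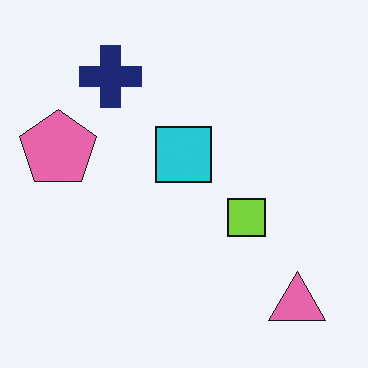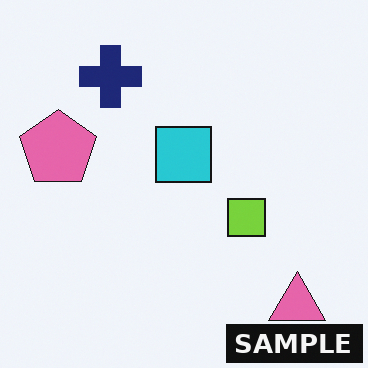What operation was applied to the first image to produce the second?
The transformation is: watermarked with the text "SAMPLE" in the lower-right corner.

A dark label reading "SAMPLE" appears in the lower-right corner.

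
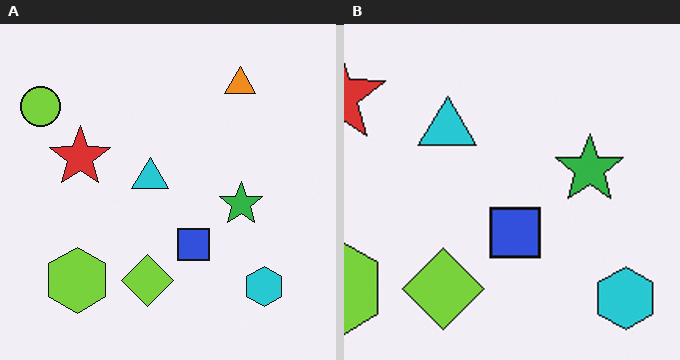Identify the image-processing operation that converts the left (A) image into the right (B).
The transformation is: cropped to a modestly smaller region and rescaled.

The visible shapes are larger and the field of view is narrower; shapes near the original edges may be partly or wholly outside the frame — a crop-and-rescale.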